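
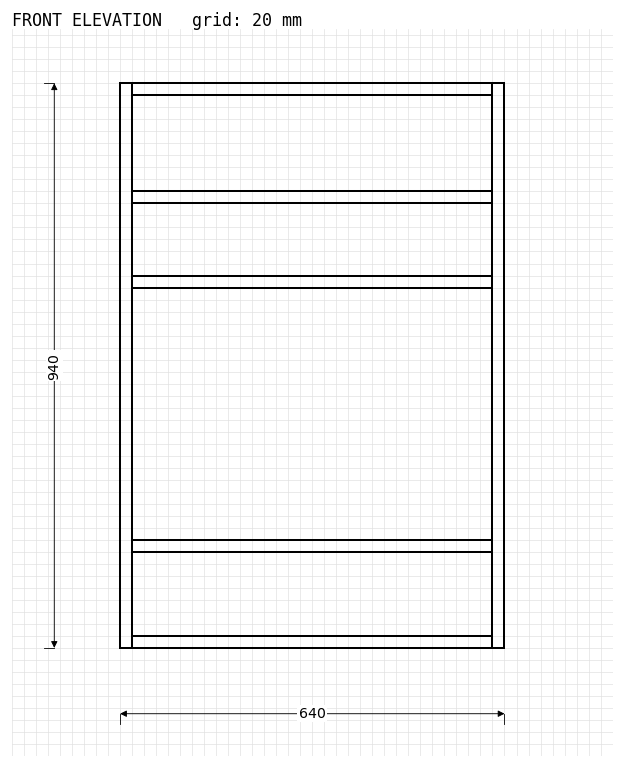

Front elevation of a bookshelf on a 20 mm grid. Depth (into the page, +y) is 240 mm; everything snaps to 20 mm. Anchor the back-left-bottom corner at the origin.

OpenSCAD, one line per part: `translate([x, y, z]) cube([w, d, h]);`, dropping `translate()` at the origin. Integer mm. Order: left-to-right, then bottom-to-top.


cube([20, 240, 940]);
translate([20, 0, 0]) cube([600, 240, 20]);
translate([20, 0, 160]) cube([600, 240, 20]);
translate([20, 0, 600]) cube([600, 240, 20]);
translate([20, 0, 740]) cube([600, 240, 20]);
translate([20, 0, 920]) cube([600, 240, 20]);
translate([620, 0, 0]) cube([20, 240, 940]);


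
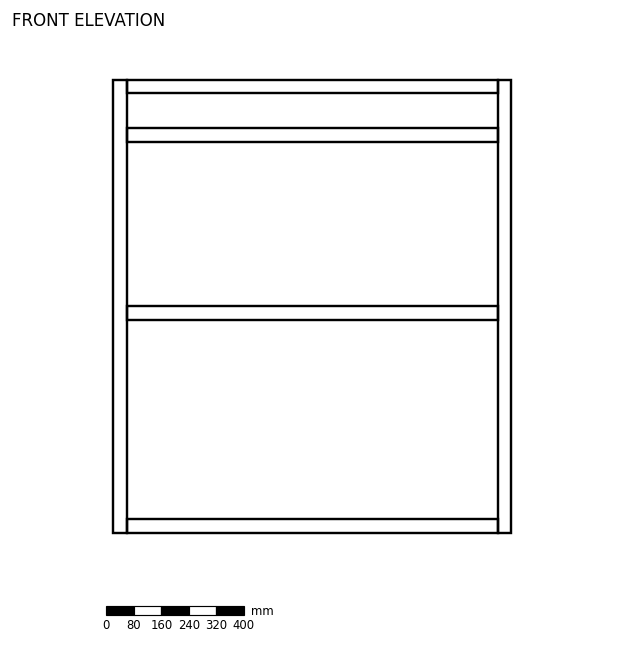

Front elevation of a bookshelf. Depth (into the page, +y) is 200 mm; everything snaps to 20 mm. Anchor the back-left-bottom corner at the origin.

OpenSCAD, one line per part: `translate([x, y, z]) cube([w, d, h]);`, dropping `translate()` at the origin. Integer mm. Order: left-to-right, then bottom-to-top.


cube([40, 200, 1320]);
translate([40, 0, 0]) cube([1080, 200, 40]);
translate([40, 0, 620]) cube([1080, 200, 40]);
translate([40, 0, 1140]) cube([1080, 200, 40]);
translate([40, 0, 1280]) cube([1080, 200, 40]);
translate([1120, 0, 0]) cube([40, 200, 1320]);


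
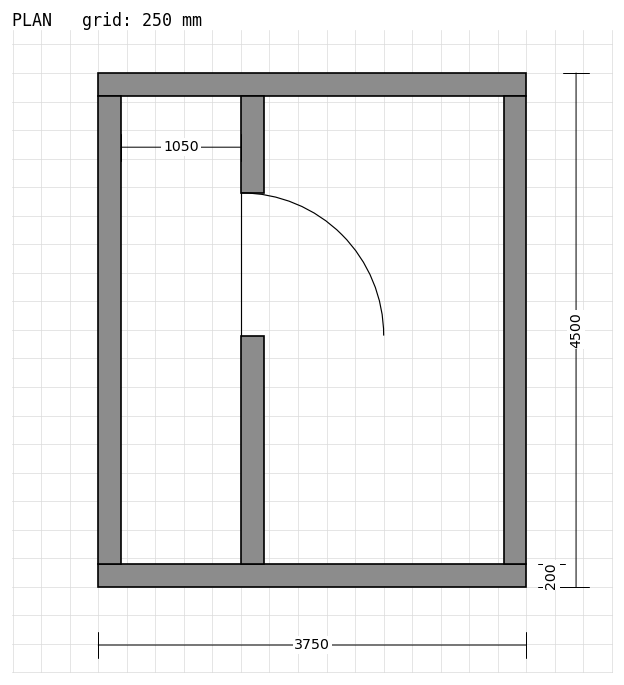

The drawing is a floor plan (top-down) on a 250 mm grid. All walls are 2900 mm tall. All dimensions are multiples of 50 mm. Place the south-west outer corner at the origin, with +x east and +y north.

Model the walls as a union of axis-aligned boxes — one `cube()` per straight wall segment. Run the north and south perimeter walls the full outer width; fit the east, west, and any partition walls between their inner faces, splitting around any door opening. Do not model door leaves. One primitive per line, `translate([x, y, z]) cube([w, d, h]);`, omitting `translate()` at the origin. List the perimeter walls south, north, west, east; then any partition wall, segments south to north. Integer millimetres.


cube([3750, 200, 2900]);
translate([0, 4300, 0]) cube([3750, 200, 2900]);
translate([0, 200, 0]) cube([200, 4100, 2900]);
translate([3550, 200, 0]) cube([200, 4100, 2900]);
translate([1250, 200, 0]) cube([200, 2000, 2900]);
translate([1250, 3450, 0]) cube([200, 850, 2900]);


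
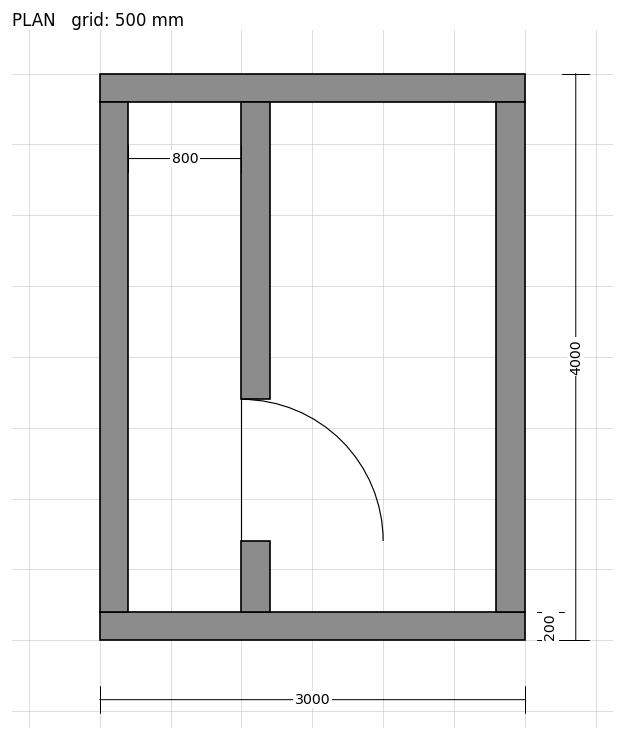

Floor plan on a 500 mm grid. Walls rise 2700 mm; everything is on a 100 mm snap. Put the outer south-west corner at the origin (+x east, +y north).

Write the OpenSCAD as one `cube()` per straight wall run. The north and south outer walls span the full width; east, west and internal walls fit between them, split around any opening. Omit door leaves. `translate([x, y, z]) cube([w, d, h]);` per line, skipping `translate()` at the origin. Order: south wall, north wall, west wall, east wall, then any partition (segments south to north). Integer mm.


cube([3000, 200, 2700]);
translate([0, 3800, 0]) cube([3000, 200, 2700]);
translate([0, 200, 0]) cube([200, 3600, 2700]);
translate([2800, 200, 0]) cube([200, 3600, 2700]);
translate([1000, 200, 0]) cube([200, 500, 2700]);
translate([1000, 1700, 0]) cube([200, 2100, 2700]);


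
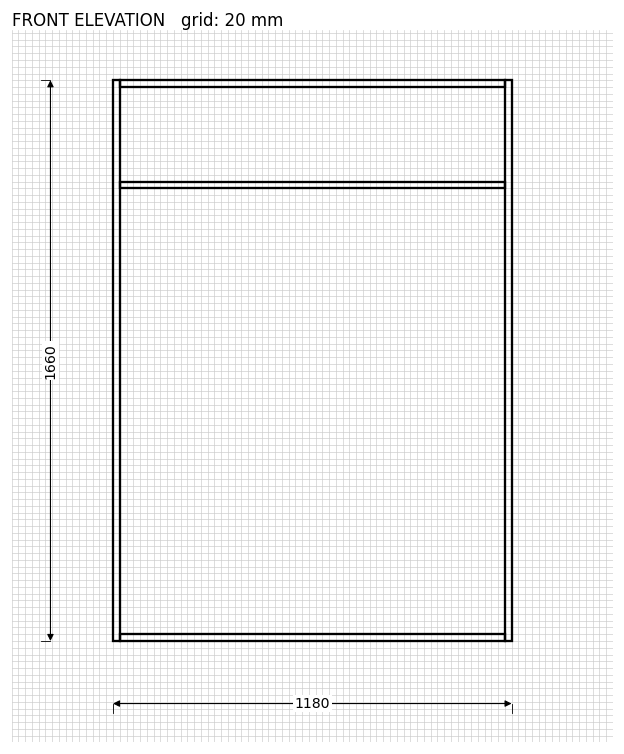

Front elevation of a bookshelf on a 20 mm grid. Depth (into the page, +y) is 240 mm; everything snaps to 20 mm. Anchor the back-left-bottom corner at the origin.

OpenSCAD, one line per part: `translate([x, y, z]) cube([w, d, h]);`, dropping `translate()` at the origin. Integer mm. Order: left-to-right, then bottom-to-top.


cube([20, 240, 1660]);
translate([20, 0, 0]) cube([1140, 240, 20]);
translate([20, 0, 1340]) cube([1140, 240, 20]);
translate([20, 0, 1640]) cube([1140, 240, 20]);
translate([1160, 0, 0]) cube([20, 240, 1660]);


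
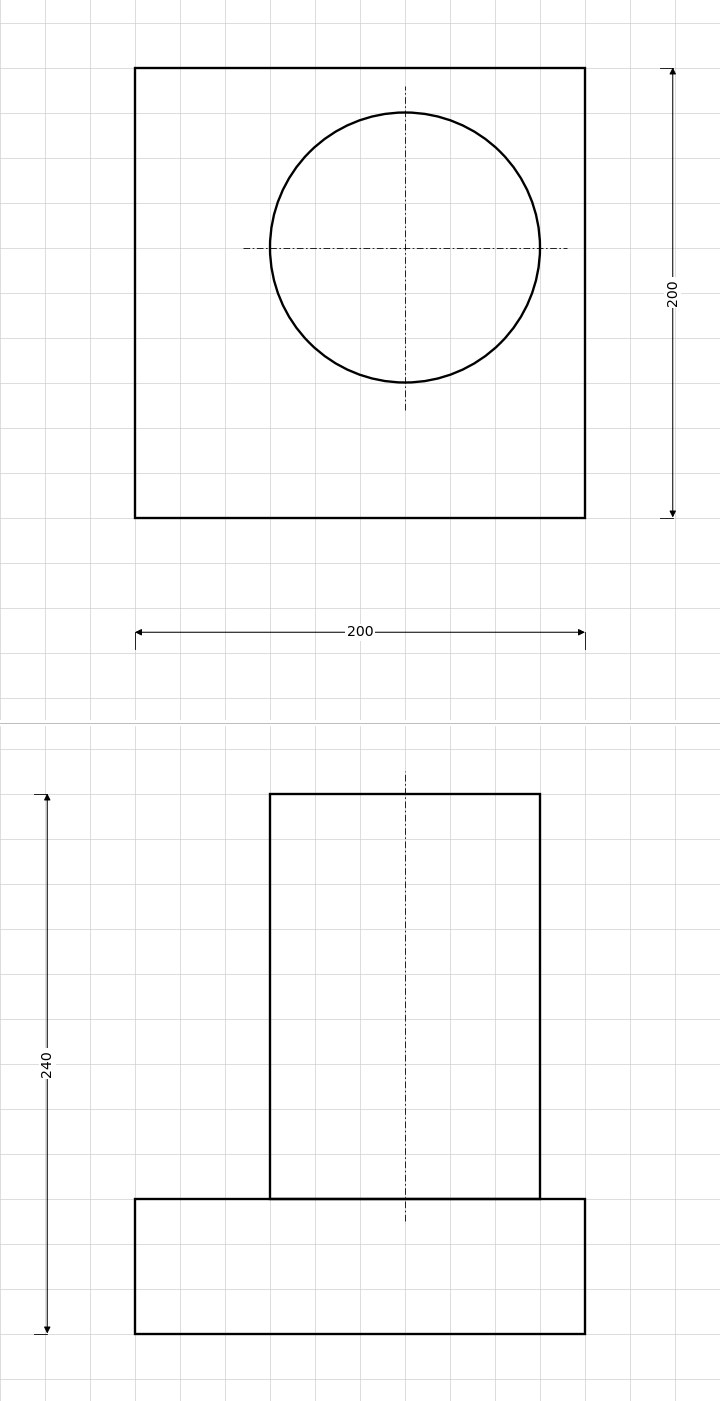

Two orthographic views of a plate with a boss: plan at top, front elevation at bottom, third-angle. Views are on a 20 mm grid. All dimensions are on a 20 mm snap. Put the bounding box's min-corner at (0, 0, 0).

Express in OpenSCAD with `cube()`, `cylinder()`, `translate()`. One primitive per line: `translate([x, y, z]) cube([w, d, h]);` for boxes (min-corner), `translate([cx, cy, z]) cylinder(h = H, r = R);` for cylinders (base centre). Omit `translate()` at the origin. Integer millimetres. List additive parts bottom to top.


cube([200, 200, 60]);
translate([120, 120, 60]) cylinder(h = 180, r = 60);


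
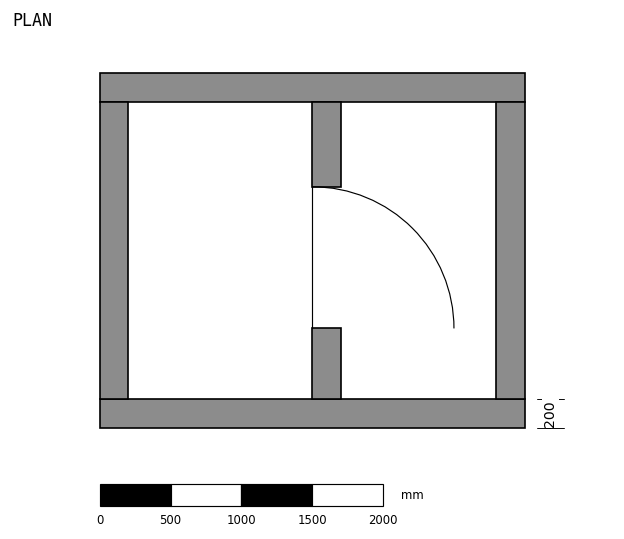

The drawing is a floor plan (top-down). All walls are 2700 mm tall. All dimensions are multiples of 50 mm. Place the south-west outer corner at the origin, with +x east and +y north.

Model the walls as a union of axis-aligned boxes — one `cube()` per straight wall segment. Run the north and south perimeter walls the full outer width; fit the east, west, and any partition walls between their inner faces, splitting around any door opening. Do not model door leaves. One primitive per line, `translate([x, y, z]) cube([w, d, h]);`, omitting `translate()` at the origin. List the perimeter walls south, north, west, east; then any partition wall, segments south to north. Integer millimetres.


cube([3000, 200, 2700]);
translate([0, 2300, 0]) cube([3000, 200, 2700]);
translate([0, 200, 0]) cube([200, 2100, 2700]);
translate([2800, 200, 0]) cube([200, 2100, 2700]);
translate([1500, 200, 0]) cube([200, 500, 2700]);
translate([1500, 1700, 0]) cube([200, 600, 2700]);


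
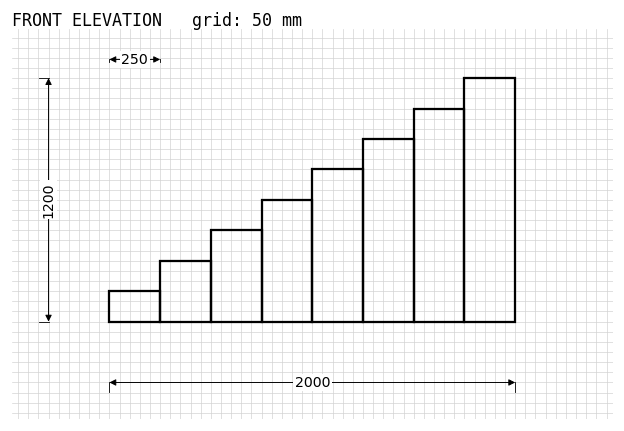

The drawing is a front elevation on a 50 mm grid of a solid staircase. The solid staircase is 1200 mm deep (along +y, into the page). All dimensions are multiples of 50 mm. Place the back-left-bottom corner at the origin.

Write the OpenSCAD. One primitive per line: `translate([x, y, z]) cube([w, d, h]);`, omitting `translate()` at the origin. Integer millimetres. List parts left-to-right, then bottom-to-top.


cube([250, 1200, 150]);
translate([250, 0, 0]) cube([250, 1200, 300]);
translate([500, 0, 0]) cube([250, 1200, 450]);
translate([750, 0, 0]) cube([250, 1200, 600]);
translate([1000, 0, 0]) cube([250, 1200, 750]);
translate([1250, 0, 0]) cube([250, 1200, 900]);
translate([1500, 0, 0]) cube([250, 1200, 1050]);
translate([1750, 0, 0]) cube([250, 1200, 1200]);


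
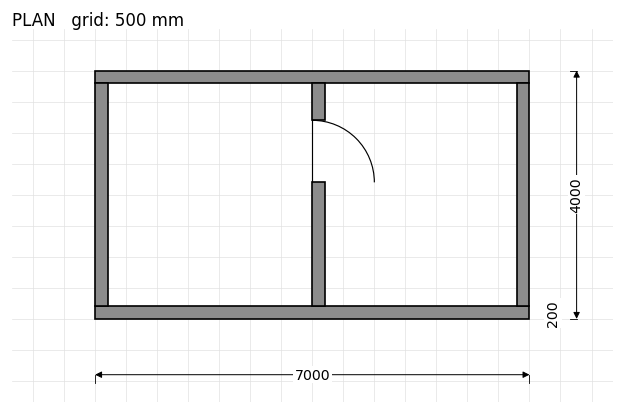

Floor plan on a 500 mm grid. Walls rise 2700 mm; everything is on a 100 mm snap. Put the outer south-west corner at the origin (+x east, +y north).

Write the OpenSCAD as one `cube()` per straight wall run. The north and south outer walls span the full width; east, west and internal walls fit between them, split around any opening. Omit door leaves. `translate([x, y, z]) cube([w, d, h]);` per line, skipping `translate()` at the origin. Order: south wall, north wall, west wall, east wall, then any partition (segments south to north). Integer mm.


cube([7000, 200, 2700]);
translate([0, 3800, 0]) cube([7000, 200, 2700]);
translate([0, 200, 0]) cube([200, 3600, 2700]);
translate([6800, 200, 0]) cube([200, 3600, 2700]);
translate([3500, 200, 0]) cube([200, 2000, 2700]);
translate([3500, 3200, 0]) cube([200, 600, 2700]);


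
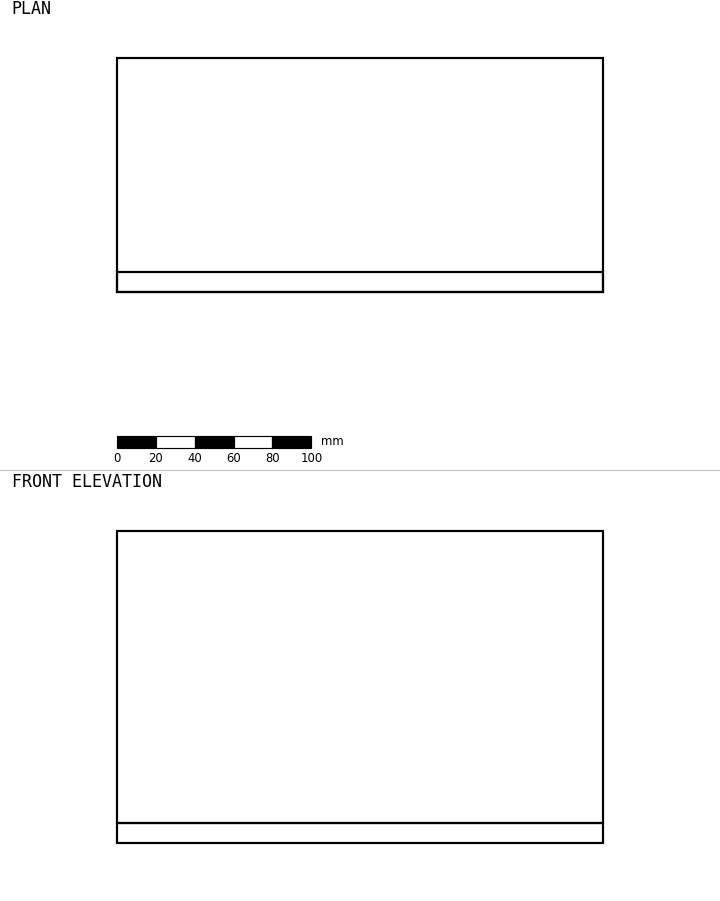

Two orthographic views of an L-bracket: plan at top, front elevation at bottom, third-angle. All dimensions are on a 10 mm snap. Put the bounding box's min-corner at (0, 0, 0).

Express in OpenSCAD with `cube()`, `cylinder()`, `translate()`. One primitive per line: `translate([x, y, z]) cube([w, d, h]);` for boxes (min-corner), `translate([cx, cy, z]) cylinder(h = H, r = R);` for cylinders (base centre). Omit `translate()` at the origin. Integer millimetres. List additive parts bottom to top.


cube([250, 120, 10]);
translate([0, 0, 10]) cube([250, 10, 150]);


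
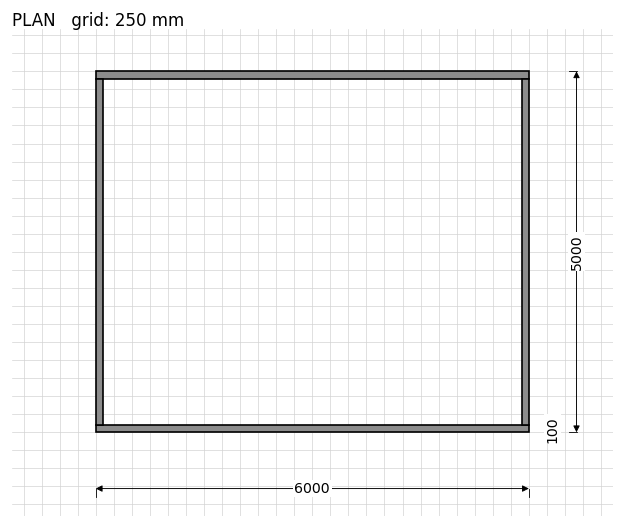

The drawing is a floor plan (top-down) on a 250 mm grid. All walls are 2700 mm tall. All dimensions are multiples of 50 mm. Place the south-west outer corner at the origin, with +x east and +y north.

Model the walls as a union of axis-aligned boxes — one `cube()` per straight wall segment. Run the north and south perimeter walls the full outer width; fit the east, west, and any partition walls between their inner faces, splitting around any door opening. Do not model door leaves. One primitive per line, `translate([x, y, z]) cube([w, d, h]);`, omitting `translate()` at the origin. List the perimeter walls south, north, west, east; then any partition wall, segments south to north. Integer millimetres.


cube([6000, 100, 2700]);
translate([0, 4900, 0]) cube([6000, 100, 2700]);
translate([0, 100, 0]) cube([100, 4800, 2700]);
translate([5900, 100, 0]) cube([100, 4800, 2700]);


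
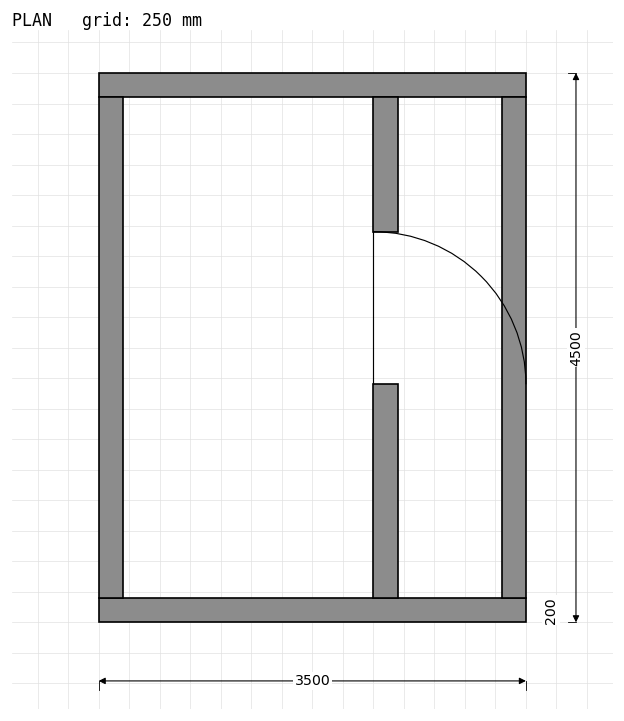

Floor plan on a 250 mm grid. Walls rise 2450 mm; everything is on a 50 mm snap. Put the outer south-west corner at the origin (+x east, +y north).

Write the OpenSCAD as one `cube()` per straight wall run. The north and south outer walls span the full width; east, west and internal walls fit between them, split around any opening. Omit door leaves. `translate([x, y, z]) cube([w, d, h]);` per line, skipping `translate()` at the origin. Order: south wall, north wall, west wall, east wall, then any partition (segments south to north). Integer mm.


cube([3500, 200, 2450]);
translate([0, 4300, 0]) cube([3500, 200, 2450]);
translate([0, 200, 0]) cube([200, 4100, 2450]);
translate([3300, 200, 0]) cube([200, 4100, 2450]);
translate([2250, 200, 0]) cube([200, 1750, 2450]);
translate([2250, 3200, 0]) cube([200, 1100, 2450]);


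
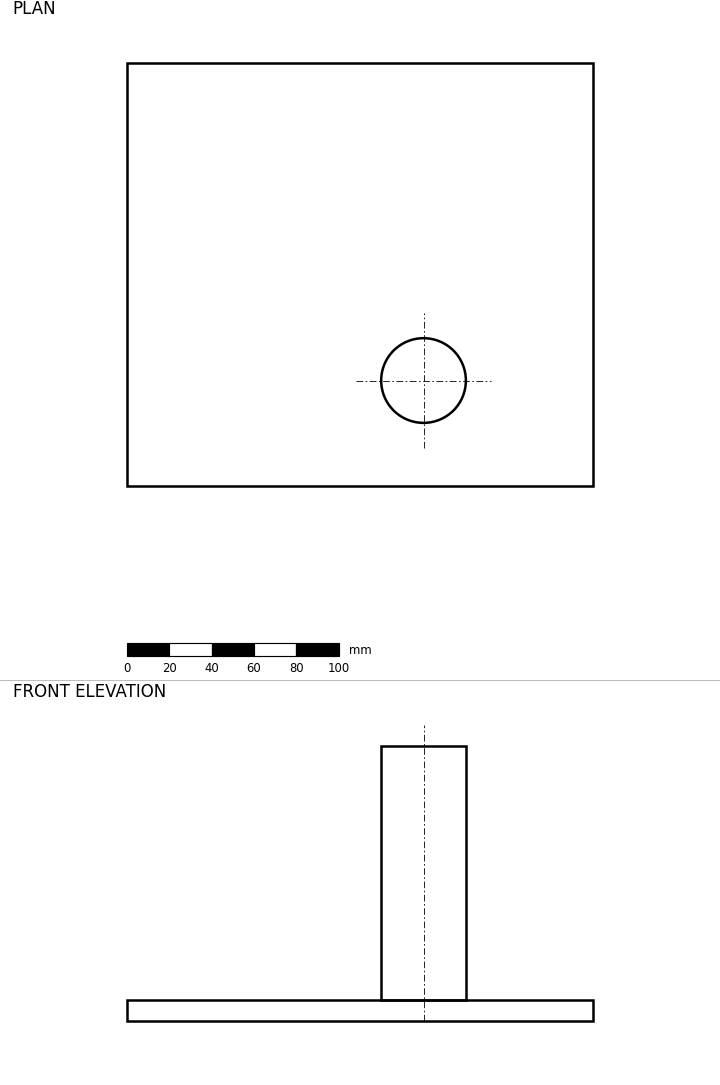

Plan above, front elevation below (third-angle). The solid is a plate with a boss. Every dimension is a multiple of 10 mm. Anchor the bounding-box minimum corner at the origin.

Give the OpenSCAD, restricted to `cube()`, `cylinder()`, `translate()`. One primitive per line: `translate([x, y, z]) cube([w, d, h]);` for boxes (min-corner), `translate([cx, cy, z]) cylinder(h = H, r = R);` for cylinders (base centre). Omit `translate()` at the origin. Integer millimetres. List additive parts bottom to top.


cube([220, 200, 10]);
translate([140, 50, 10]) cylinder(h = 120, r = 20);


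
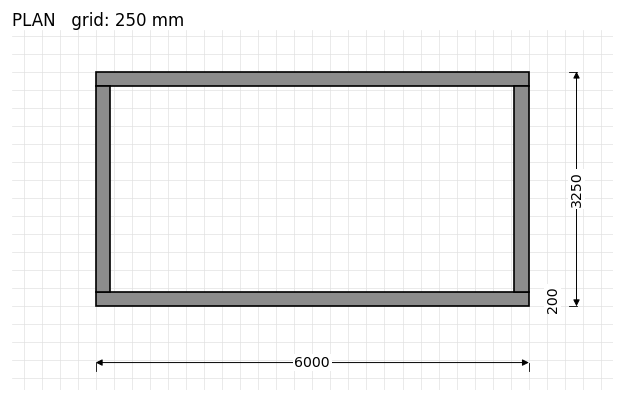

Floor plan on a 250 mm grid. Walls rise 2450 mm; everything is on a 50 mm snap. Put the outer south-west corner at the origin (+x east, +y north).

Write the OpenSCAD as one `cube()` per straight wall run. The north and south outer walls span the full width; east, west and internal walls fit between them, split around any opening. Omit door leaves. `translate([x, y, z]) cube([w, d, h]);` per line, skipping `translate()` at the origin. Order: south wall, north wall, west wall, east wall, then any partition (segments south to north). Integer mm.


cube([6000, 200, 2450]);
translate([0, 3050, 0]) cube([6000, 200, 2450]);
translate([0, 200, 0]) cube([200, 2850, 2450]);
translate([5800, 200, 0]) cube([200, 2850, 2450]);


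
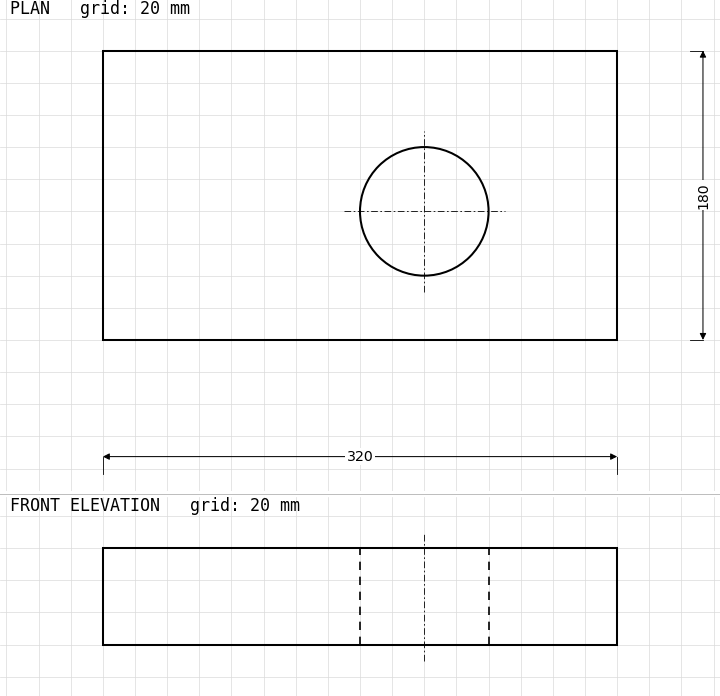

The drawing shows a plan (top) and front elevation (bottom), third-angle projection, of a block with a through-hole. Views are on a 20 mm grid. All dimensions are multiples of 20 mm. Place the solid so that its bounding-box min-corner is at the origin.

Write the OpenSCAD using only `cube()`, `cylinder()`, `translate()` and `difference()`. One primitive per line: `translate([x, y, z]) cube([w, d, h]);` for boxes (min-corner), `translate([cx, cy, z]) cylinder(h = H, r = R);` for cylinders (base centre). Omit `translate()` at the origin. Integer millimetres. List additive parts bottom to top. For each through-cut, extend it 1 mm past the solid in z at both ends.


difference() {
  cube([320, 180, 60]);
  translate([200, 80, -1]) cylinder(h = 62, r = 40);
}


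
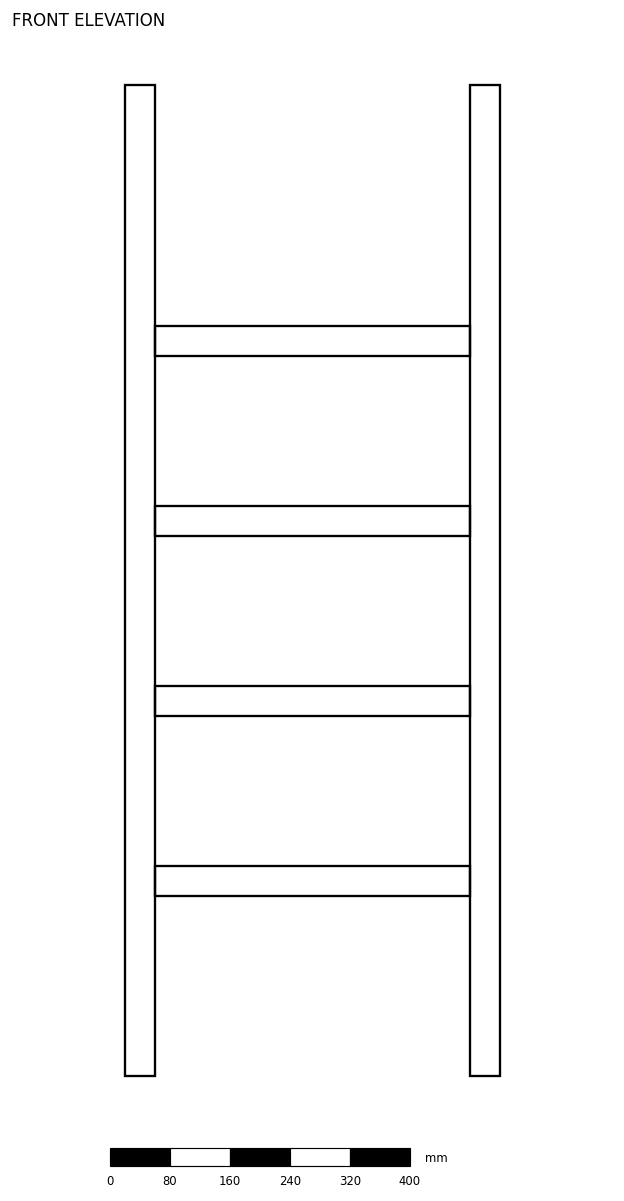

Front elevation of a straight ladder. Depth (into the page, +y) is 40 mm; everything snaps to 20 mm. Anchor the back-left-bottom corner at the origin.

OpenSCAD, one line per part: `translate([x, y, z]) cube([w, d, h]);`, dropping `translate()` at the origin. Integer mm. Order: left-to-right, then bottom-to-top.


cube([40, 40, 1320]);
translate([40, 0, 240]) cube([420, 40, 40]);
translate([40, 0, 480]) cube([420, 40, 40]);
translate([40, 0, 720]) cube([420, 40, 40]);
translate([40, 0, 960]) cube([420, 40, 40]);
translate([460, 0, 0]) cube([40, 40, 1320]);


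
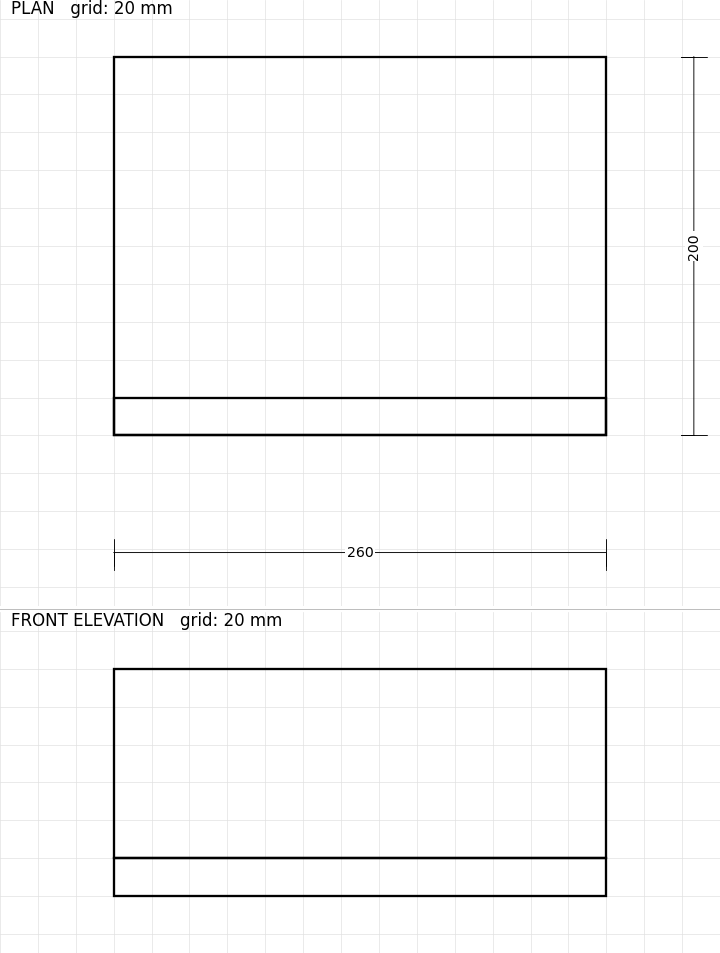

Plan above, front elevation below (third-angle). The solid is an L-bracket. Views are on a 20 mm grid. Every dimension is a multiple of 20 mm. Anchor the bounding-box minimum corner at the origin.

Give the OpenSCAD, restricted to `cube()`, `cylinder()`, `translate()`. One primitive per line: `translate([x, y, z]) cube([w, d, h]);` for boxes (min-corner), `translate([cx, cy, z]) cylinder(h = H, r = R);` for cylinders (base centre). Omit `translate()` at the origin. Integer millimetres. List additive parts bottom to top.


cube([260, 200, 20]);
translate([0, 0, 20]) cube([260, 20, 100]);


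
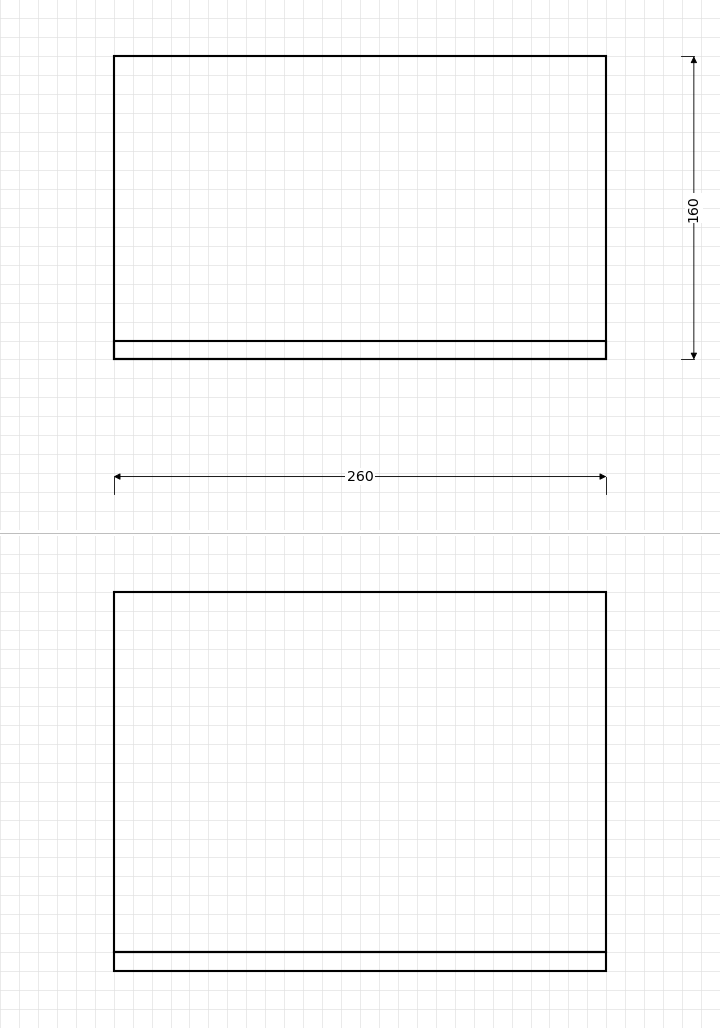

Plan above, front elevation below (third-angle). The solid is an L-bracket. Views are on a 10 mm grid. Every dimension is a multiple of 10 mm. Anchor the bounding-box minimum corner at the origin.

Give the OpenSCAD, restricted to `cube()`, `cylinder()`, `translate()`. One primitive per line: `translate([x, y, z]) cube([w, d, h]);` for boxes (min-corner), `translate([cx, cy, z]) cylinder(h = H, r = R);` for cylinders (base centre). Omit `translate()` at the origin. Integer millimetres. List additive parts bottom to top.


cube([260, 160, 10]);
translate([0, 0, 10]) cube([260, 10, 190]);


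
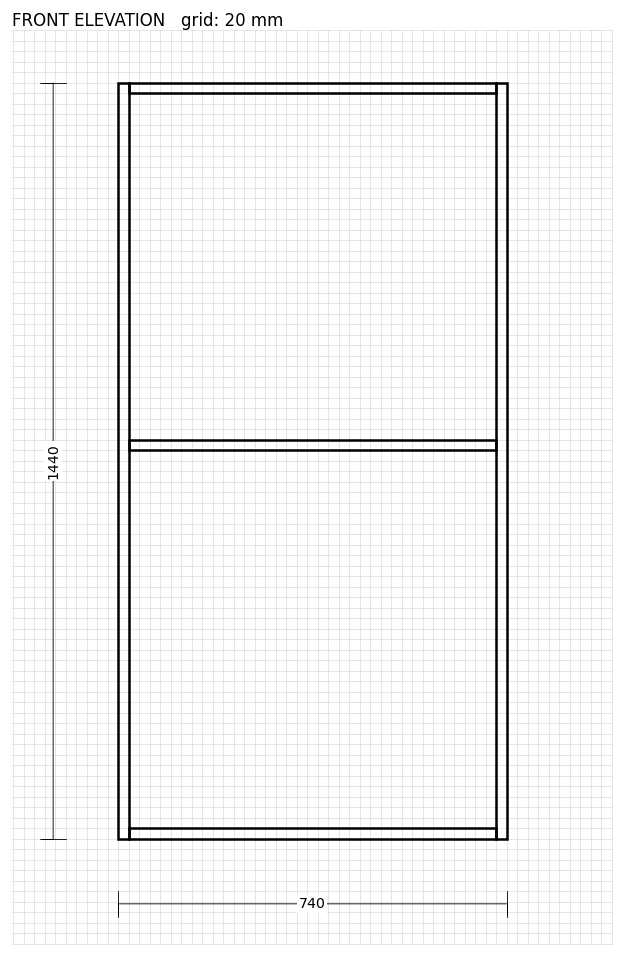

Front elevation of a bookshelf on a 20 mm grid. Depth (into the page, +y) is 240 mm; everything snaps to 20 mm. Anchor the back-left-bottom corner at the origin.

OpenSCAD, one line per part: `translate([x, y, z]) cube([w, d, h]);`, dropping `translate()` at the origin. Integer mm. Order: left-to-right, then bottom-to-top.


cube([20, 240, 1440]);
translate([20, 0, 0]) cube([700, 240, 20]);
translate([20, 0, 740]) cube([700, 240, 20]);
translate([20, 0, 1420]) cube([700, 240, 20]);
translate([720, 0, 0]) cube([20, 240, 1440]);


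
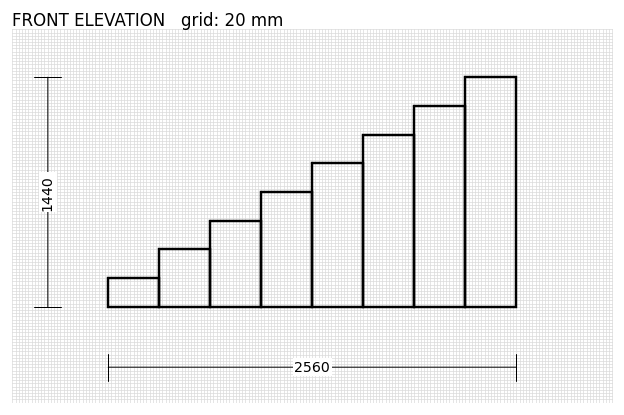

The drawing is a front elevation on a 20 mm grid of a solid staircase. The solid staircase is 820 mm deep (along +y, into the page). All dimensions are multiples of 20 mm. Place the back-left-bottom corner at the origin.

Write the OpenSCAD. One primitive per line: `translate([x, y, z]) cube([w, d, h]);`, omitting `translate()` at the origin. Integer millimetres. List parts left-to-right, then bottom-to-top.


cube([320, 820, 180]);
translate([320, 0, 0]) cube([320, 820, 360]);
translate([640, 0, 0]) cube([320, 820, 540]);
translate([960, 0, 0]) cube([320, 820, 720]);
translate([1280, 0, 0]) cube([320, 820, 900]);
translate([1600, 0, 0]) cube([320, 820, 1080]);
translate([1920, 0, 0]) cube([320, 820, 1260]);
translate([2240, 0, 0]) cube([320, 820, 1440]);


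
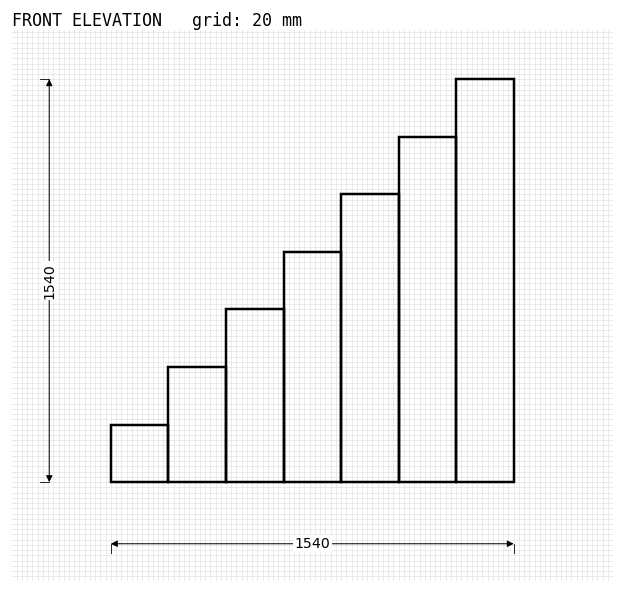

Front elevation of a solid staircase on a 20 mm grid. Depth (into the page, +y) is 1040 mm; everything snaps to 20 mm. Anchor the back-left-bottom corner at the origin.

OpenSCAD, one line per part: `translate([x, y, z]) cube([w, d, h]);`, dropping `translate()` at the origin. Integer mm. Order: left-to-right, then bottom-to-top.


cube([220, 1040, 220]);
translate([220, 0, 0]) cube([220, 1040, 440]);
translate([440, 0, 0]) cube([220, 1040, 660]);
translate([660, 0, 0]) cube([220, 1040, 880]);
translate([880, 0, 0]) cube([220, 1040, 1100]);
translate([1100, 0, 0]) cube([220, 1040, 1320]);
translate([1320, 0, 0]) cube([220, 1040, 1540]);


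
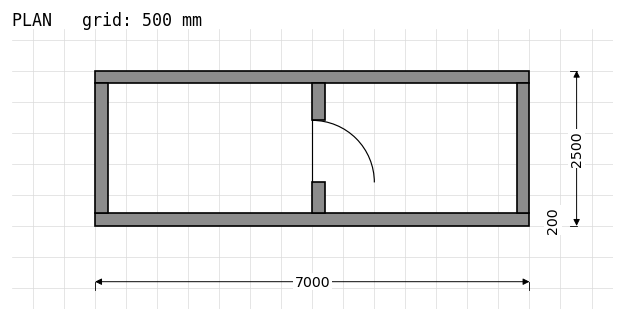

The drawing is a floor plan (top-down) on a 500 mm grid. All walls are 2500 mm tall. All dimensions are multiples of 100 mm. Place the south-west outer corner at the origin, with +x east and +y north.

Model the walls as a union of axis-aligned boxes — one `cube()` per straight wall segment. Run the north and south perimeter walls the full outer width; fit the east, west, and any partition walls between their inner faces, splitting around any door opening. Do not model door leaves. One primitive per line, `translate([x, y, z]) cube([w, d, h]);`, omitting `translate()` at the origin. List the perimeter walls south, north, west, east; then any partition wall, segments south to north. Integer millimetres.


cube([7000, 200, 2500]);
translate([0, 2300, 0]) cube([7000, 200, 2500]);
translate([0, 200, 0]) cube([200, 2100, 2500]);
translate([6800, 200, 0]) cube([200, 2100, 2500]);
translate([3500, 200, 0]) cube([200, 500, 2500]);
translate([3500, 1700, 0]) cube([200, 600, 2500]);


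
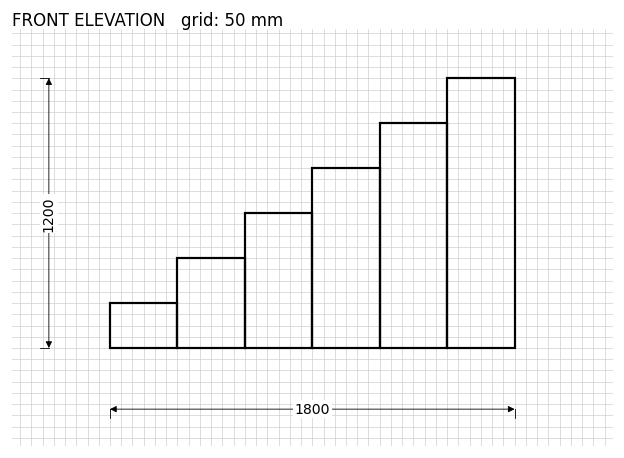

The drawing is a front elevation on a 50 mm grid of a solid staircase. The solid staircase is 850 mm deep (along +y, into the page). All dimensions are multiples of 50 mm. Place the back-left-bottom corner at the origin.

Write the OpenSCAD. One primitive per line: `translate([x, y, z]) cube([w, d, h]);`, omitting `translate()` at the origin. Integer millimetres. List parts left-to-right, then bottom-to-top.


cube([300, 850, 200]);
translate([300, 0, 0]) cube([300, 850, 400]);
translate([600, 0, 0]) cube([300, 850, 600]);
translate([900, 0, 0]) cube([300, 850, 800]);
translate([1200, 0, 0]) cube([300, 850, 1000]);
translate([1500, 0, 0]) cube([300, 850, 1200]);


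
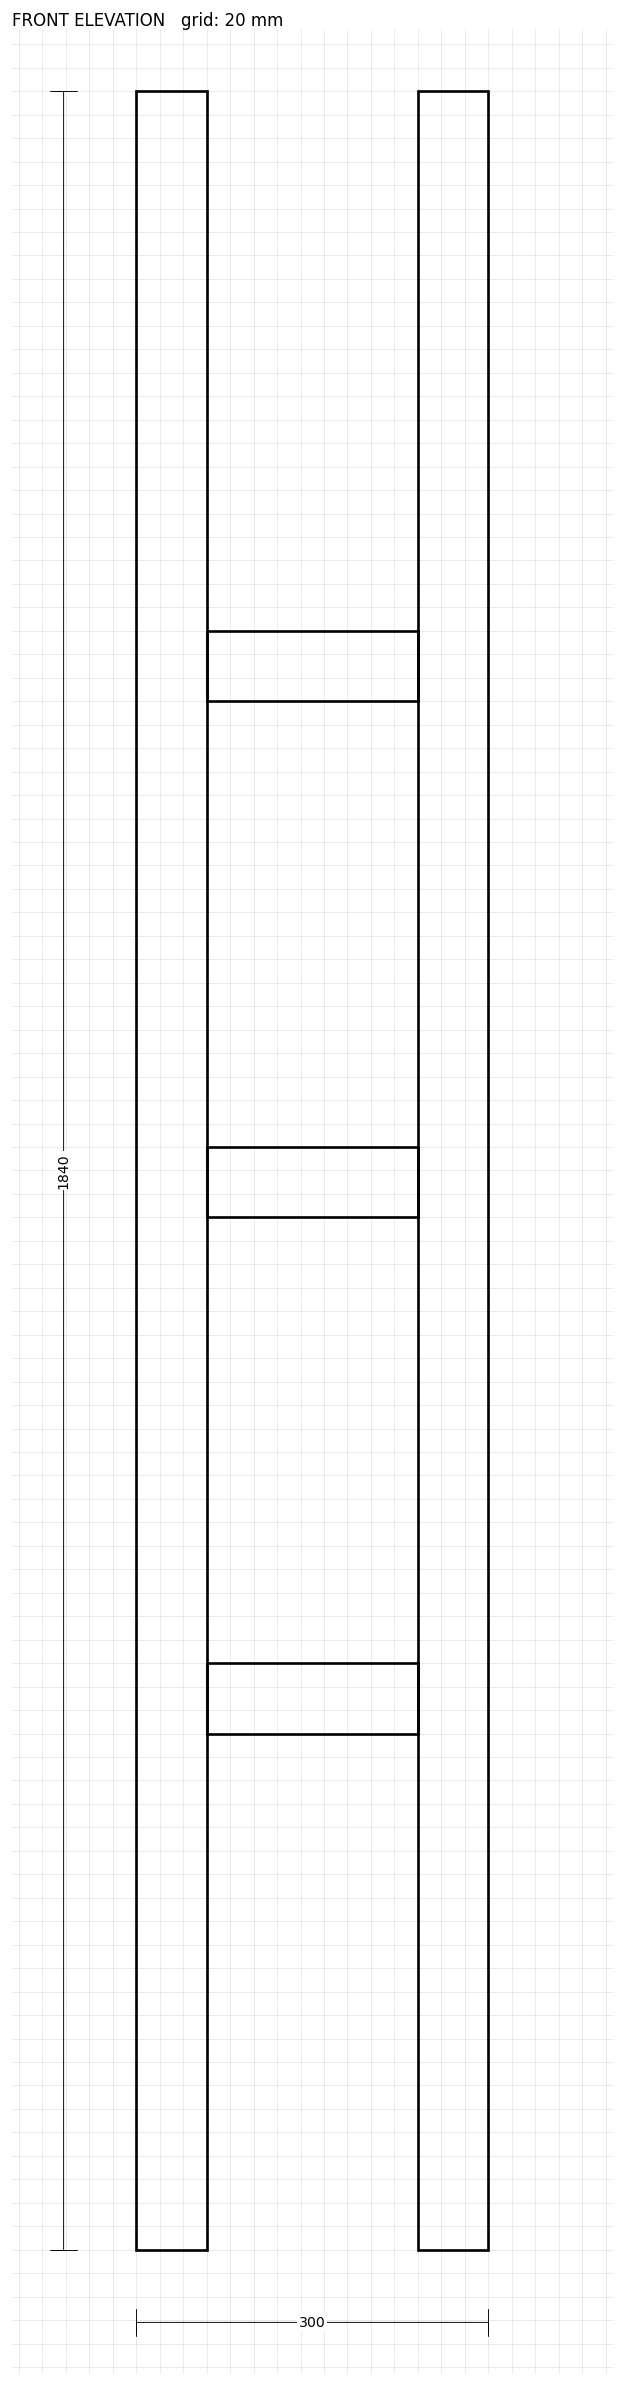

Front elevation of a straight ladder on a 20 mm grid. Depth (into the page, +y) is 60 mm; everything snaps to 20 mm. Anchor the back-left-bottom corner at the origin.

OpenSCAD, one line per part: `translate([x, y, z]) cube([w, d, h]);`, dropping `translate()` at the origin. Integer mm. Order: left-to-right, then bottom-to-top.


cube([60, 60, 1840]);
translate([60, 0, 440]) cube([180, 60, 60]);
translate([60, 0, 880]) cube([180, 60, 60]);
translate([60, 0, 1320]) cube([180, 60, 60]);
translate([240, 0, 0]) cube([60, 60, 1840]);


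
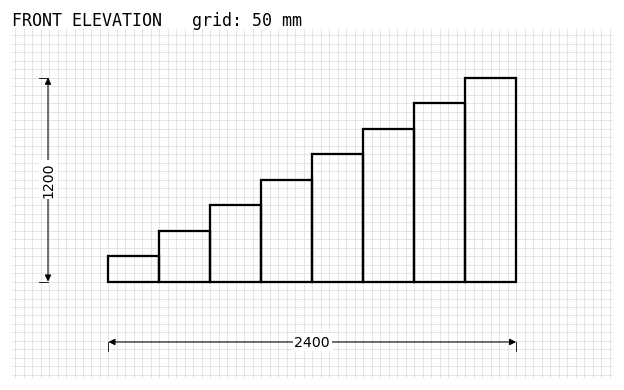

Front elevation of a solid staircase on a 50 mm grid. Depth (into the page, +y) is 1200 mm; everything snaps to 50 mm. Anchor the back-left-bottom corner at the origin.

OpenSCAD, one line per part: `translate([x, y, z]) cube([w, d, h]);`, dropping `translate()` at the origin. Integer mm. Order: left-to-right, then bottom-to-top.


cube([300, 1200, 150]);
translate([300, 0, 0]) cube([300, 1200, 300]);
translate([600, 0, 0]) cube([300, 1200, 450]);
translate([900, 0, 0]) cube([300, 1200, 600]);
translate([1200, 0, 0]) cube([300, 1200, 750]);
translate([1500, 0, 0]) cube([300, 1200, 900]);
translate([1800, 0, 0]) cube([300, 1200, 1050]);
translate([2100, 0, 0]) cube([300, 1200, 1200]);


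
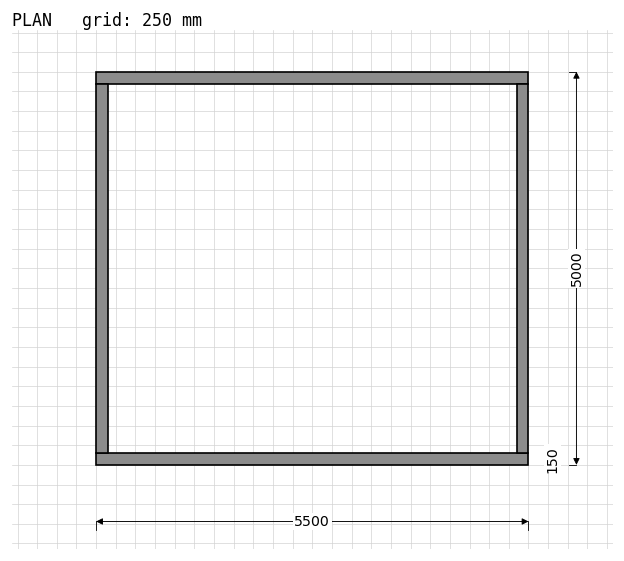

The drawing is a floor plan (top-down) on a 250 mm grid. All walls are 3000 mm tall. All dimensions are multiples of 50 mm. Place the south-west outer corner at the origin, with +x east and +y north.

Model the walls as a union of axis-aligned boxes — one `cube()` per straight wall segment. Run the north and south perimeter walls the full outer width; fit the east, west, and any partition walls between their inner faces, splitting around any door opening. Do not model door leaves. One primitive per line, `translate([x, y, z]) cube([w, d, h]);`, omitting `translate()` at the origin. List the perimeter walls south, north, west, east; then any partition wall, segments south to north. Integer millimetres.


cube([5500, 150, 3000]);
translate([0, 4850, 0]) cube([5500, 150, 3000]);
translate([0, 150, 0]) cube([150, 4700, 3000]);
translate([5350, 150, 0]) cube([150, 4700, 3000]);


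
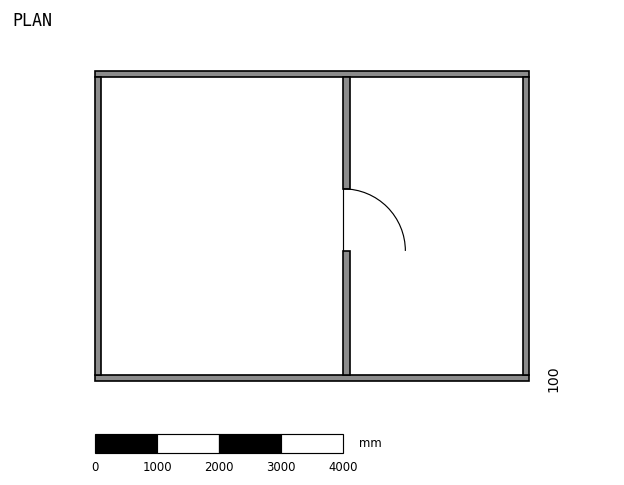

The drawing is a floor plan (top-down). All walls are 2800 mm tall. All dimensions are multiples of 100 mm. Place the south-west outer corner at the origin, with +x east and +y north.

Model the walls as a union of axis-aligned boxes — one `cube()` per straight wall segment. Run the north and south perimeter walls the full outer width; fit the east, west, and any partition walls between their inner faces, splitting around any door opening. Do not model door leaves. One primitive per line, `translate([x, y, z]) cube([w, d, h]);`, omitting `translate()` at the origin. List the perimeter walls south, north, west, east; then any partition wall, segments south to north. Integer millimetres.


cube([7000, 100, 2800]);
translate([0, 4900, 0]) cube([7000, 100, 2800]);
translate([0, 100, 0]) cube([100, 4800, 2800]);
translate([6900, 100, 0]) cube([100, 4800, 2800]);
translate([4000, 100, 0]) cube([100, 2000, 2800]);
translate([4000, 3100, 0]) cube([100, 1800, 2800]);


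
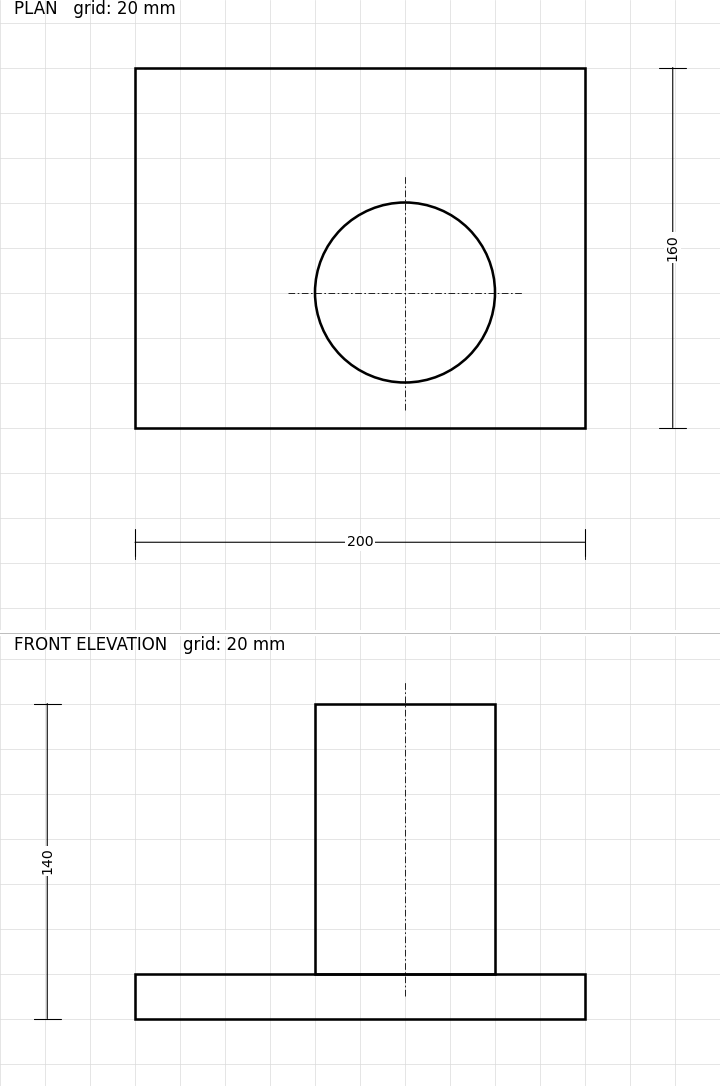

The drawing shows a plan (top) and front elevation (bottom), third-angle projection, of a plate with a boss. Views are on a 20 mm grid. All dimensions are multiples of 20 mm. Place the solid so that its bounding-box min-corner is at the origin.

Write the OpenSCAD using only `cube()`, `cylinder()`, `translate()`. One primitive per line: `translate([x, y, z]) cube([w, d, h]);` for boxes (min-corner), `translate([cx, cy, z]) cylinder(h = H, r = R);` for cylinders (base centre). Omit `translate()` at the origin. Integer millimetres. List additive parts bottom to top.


cube([200, 160, 20]);
translate([120, 60, 20]) cylinder(h = 120, r = 40);


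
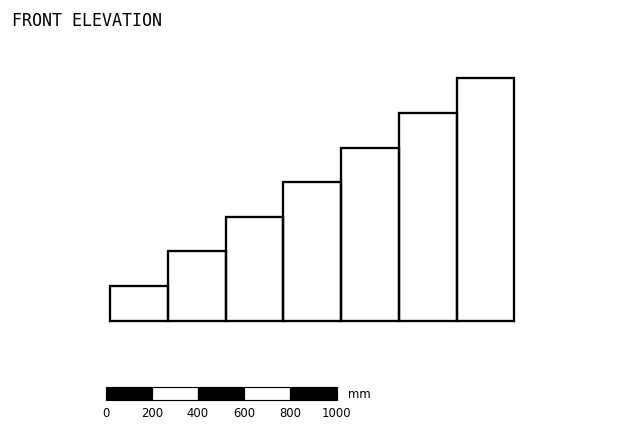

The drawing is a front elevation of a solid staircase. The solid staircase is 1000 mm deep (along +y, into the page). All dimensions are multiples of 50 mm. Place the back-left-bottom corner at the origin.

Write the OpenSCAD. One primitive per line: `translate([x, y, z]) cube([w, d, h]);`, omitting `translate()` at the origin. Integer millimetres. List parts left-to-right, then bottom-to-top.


cube([250, 1000, 150]);
translate([250, 0, 0]) cube([250, 1000, 300]);
translate([500, 0, 0]) cube([250, 1000, 450]);
translate([750, 0, 0]) cube([250, 1000, 600]);
translate([1000, 0, 0]) cube([250, 1000, 750]);
translate([1250, 0, 0]) cube([250, 1000, 900]);
translate([1500, 0, 0]) cube([250, 1000, 1050]);


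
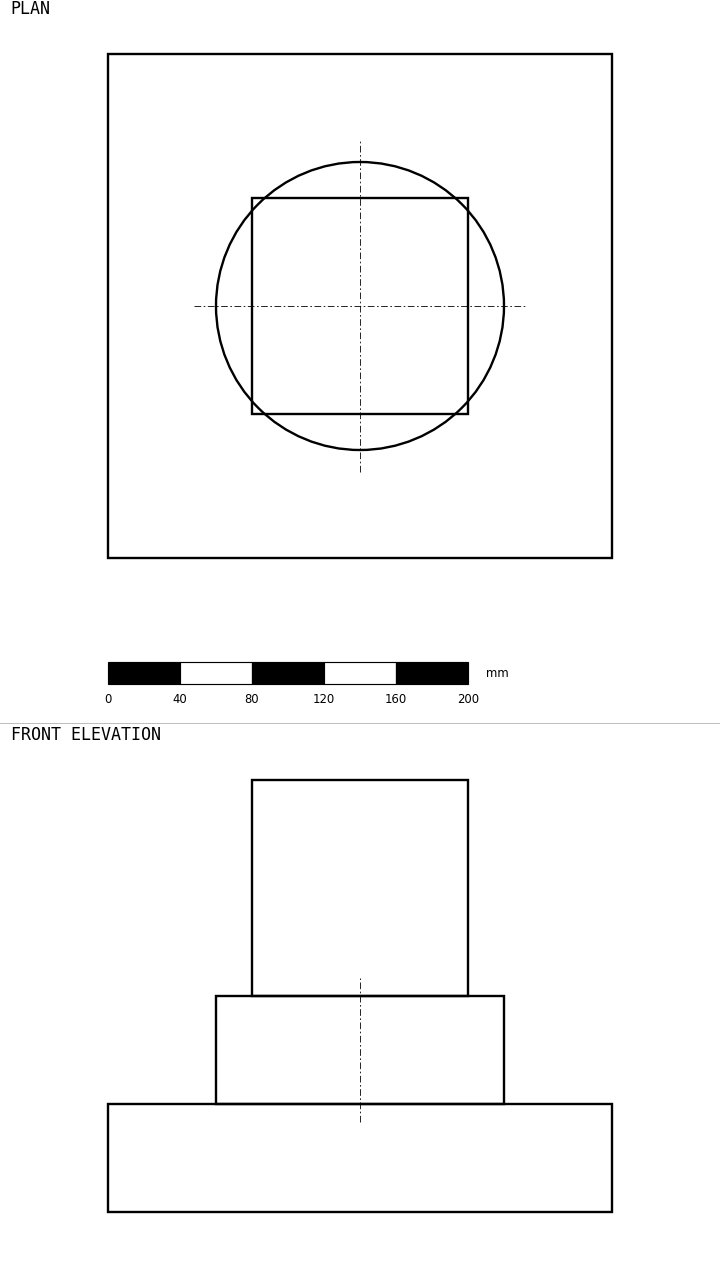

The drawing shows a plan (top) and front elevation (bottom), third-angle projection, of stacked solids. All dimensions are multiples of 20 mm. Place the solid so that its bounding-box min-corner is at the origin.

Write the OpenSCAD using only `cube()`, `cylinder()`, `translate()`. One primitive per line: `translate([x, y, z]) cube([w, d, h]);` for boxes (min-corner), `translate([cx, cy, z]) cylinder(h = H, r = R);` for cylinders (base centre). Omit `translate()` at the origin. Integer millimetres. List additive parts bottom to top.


cube([280, 280, 60]);
translate([140, 140, 60]) cylinder(h = 60, r = 80);
translate([80, 80, 120]) cube([120, 120, 120]);


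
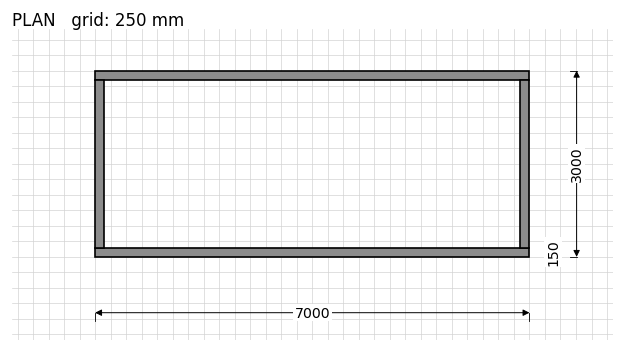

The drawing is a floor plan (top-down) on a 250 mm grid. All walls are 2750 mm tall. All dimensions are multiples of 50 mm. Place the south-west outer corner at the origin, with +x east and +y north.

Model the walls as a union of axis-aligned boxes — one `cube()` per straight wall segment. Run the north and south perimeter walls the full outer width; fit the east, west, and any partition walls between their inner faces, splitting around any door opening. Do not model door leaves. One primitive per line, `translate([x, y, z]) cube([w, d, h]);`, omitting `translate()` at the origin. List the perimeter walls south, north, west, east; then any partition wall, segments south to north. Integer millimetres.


cube([7000, 150, 2750]);
translate([0, 2850, 0]) cube([7000, 150, 2750]);
translate([0, 150, 0]) cube([150, 2700, 2750]);
translate([6850, 150, 0]) cube([150, 2700, 2750]);


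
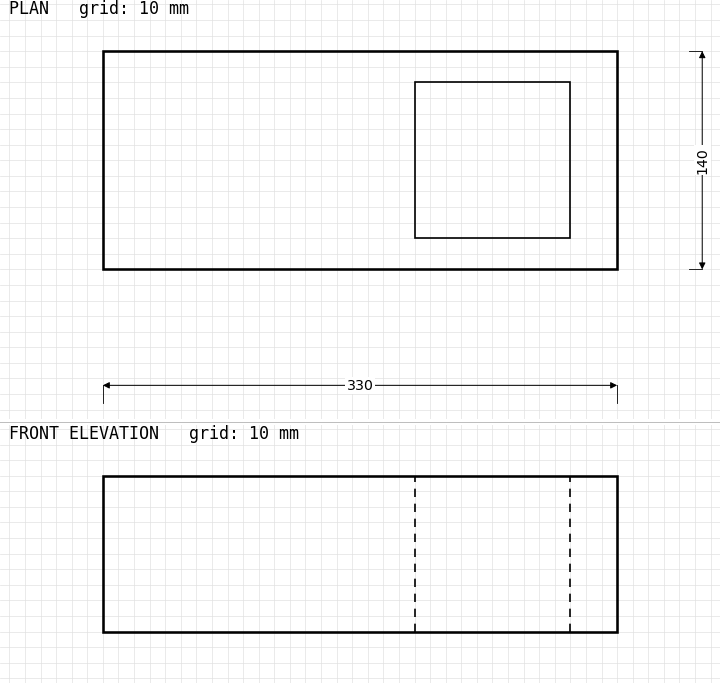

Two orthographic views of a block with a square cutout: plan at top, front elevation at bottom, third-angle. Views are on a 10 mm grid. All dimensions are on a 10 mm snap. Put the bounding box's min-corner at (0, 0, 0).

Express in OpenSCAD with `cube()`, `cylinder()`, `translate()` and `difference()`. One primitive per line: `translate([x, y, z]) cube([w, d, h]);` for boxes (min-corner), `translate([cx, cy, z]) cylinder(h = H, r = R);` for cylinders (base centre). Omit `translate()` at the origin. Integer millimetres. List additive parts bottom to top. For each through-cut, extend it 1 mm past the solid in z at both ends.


difference() {
  cube([330, 140, 100]);
  translate([200, 20, -1]) cube([100, 100, 102]);
}


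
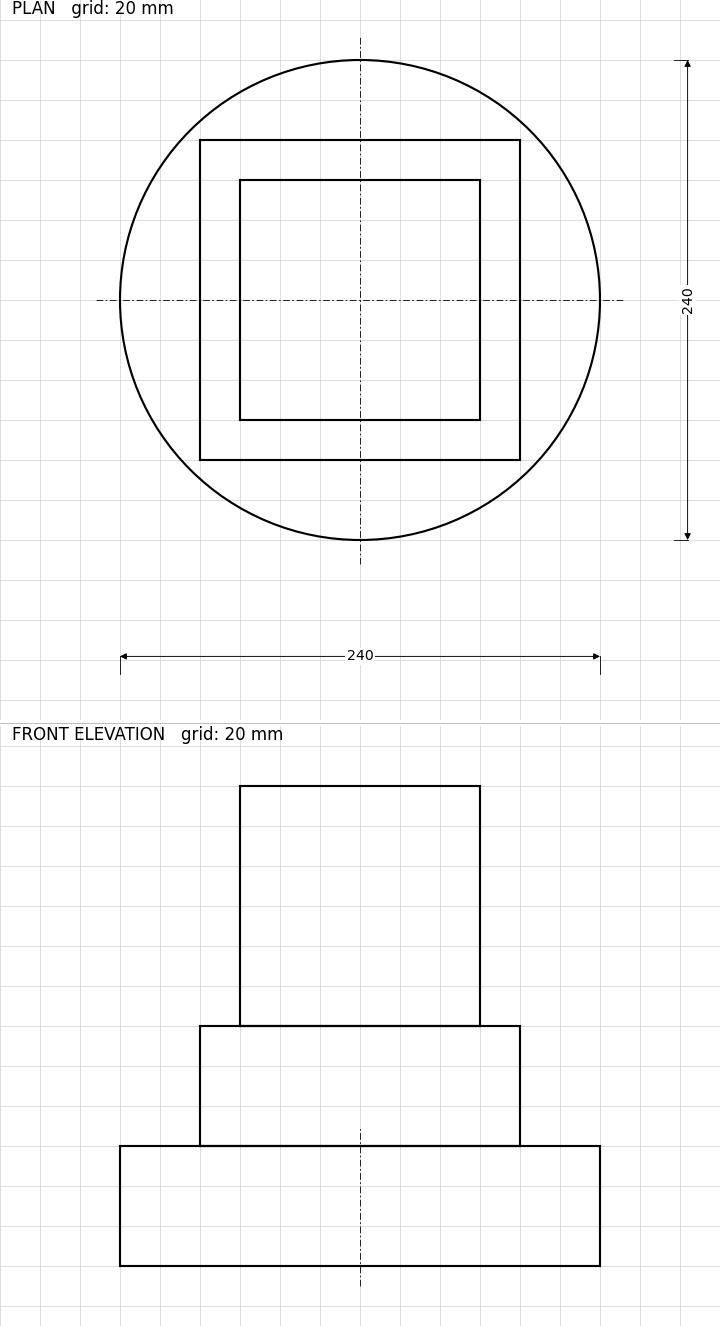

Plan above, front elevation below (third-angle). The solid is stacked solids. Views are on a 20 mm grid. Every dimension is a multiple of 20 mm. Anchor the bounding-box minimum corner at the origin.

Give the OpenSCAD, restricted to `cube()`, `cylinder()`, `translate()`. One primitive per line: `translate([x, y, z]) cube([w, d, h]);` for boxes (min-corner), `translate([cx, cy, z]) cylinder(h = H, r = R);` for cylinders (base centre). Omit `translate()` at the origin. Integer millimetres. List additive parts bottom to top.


translate([120, 120, 0]) cylinder(h = 60, r = 120);
translate([40, 40, 60]) cube([160, 160, 60]);
translate([60, 60, 120]) cube([120, 120, 120]);


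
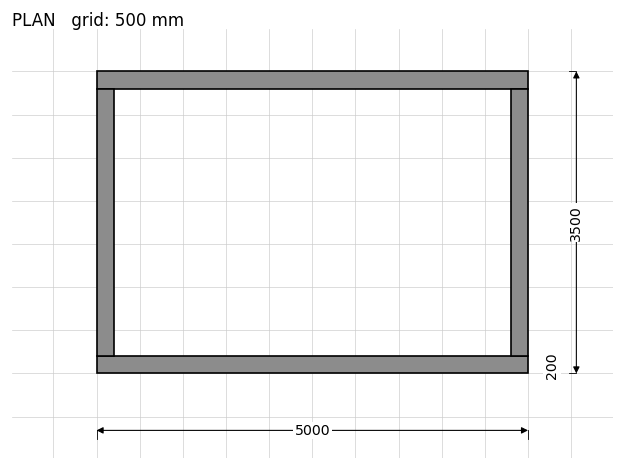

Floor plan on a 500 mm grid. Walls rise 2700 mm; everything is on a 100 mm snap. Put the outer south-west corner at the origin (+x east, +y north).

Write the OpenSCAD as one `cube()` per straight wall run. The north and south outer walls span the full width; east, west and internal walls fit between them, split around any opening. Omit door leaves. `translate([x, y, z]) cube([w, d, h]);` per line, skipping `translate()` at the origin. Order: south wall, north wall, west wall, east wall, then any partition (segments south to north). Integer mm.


cube([5000, 200, 2700]);
translate([0, 3300, 0]) cube([5000, 200, 2700]);
translate([0, 200, 0]) cube([200, 3100, 2700]);
translate([4800, 200, 0]) cube([200, 3100, 2700]);


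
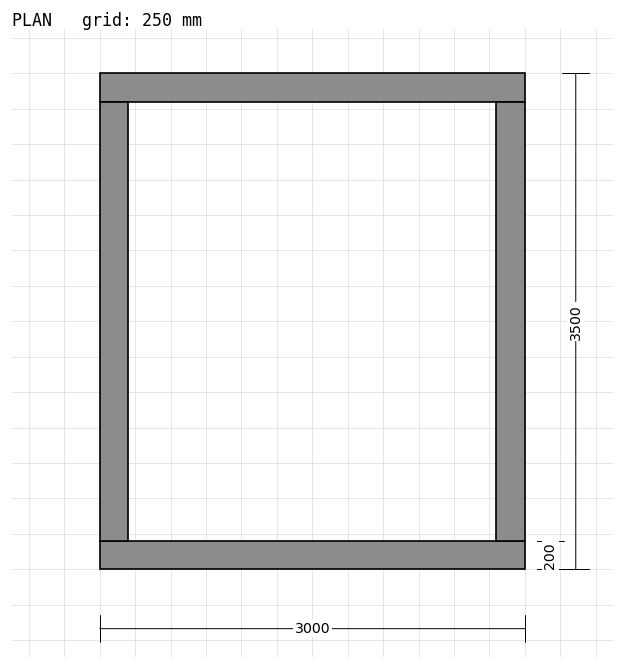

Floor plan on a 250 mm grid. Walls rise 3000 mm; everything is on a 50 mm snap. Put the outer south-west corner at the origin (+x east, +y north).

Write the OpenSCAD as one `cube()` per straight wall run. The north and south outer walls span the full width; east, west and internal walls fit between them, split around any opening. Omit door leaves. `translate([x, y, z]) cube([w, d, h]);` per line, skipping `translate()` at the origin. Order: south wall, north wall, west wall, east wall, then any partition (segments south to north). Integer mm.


cube([3000, 200, 3000]);
translate([0, 3300, 0]) cube([3000, 200, 3000]);
translate([0, 200, 0]) cube([200, 3100, 3000]);
translate([2800, 200, 0]) cube([200, 3100, 3000]);


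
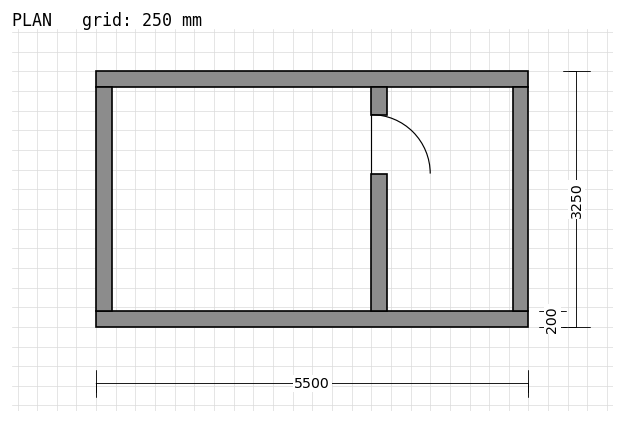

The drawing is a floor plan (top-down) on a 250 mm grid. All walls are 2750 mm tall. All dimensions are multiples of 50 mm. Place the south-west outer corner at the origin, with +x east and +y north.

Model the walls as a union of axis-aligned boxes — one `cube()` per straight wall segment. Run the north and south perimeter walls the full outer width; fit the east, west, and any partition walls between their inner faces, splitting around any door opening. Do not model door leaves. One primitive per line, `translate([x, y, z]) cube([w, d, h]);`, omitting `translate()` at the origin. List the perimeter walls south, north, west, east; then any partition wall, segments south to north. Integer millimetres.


cube([5500, 200, 2750]);
translate([0, 3050, 0]) cube([5500, 200, 2750]);
translate([0, 200, 0]) cube([200, 2850, 2750]);
translate([5300, 200, 0]) cube([200, 2850, 2750]);
translate([3500, 200, 0]) cube([200, 1750, 2750]);
translate([3500, 2700, 0]) cube([200, 350, 2750]);


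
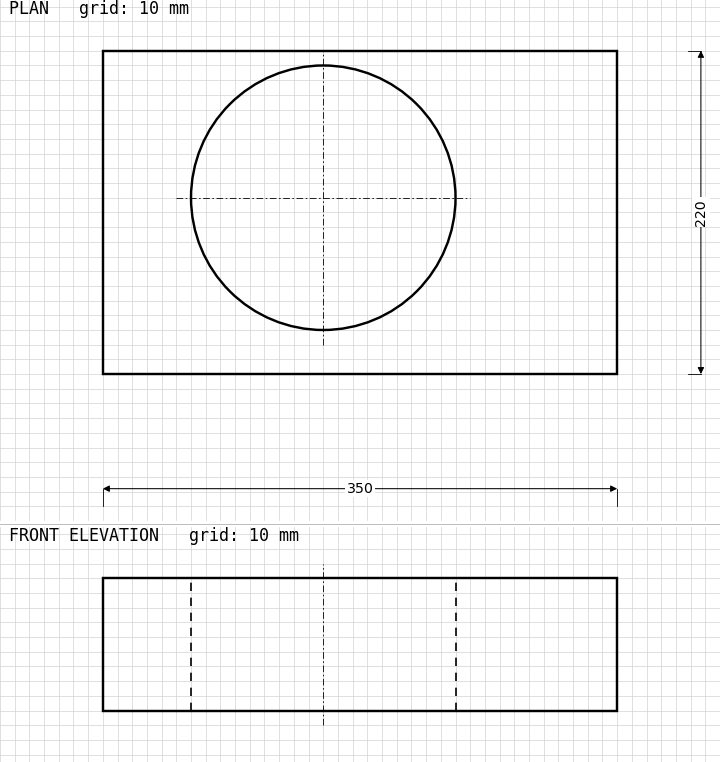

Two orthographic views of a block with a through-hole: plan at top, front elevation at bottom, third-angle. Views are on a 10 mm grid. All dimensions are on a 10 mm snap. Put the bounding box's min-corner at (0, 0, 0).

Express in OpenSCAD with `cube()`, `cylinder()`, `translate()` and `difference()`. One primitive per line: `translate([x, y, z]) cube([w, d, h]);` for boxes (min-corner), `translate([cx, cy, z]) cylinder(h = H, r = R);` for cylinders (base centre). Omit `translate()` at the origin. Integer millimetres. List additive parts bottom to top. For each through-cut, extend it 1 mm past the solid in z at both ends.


difference() {
  cube([350, 220, 90]);
  translate([150, 120, -1]) cylinder(h = 92, r = 90);
}


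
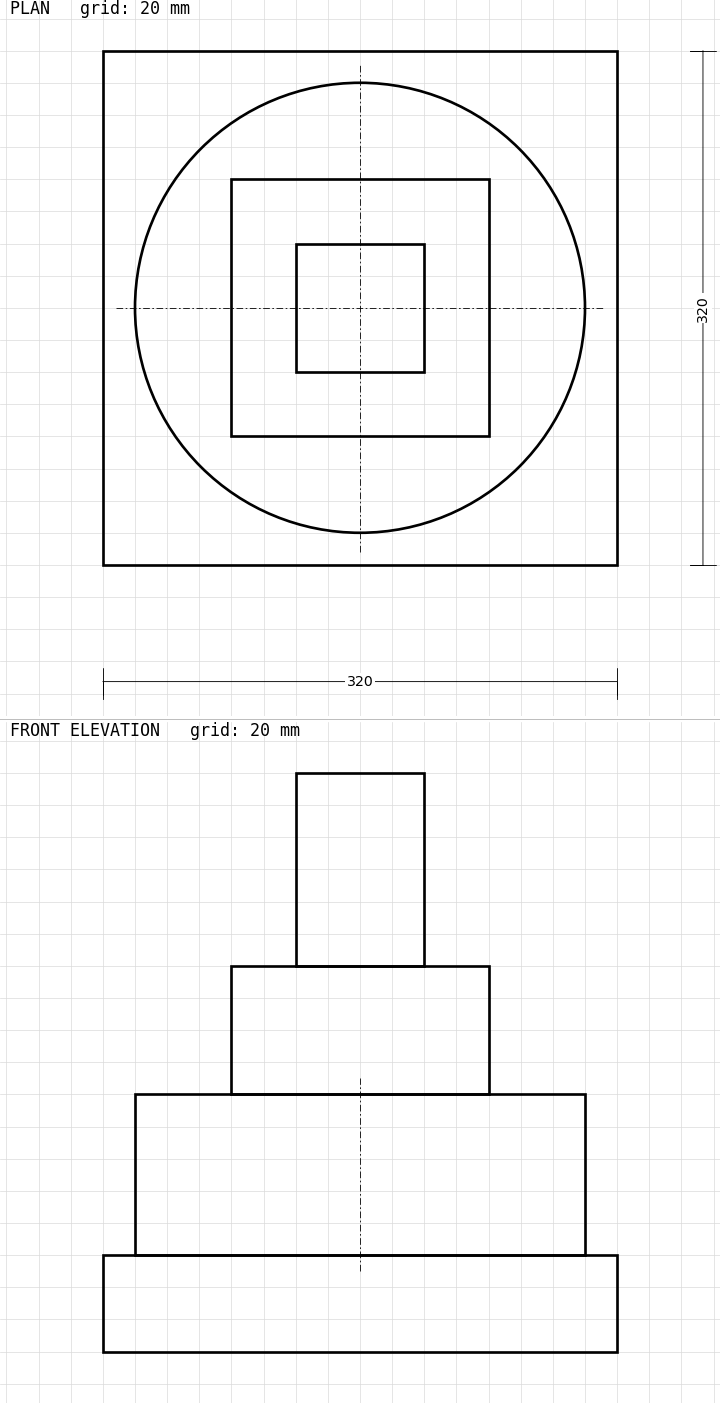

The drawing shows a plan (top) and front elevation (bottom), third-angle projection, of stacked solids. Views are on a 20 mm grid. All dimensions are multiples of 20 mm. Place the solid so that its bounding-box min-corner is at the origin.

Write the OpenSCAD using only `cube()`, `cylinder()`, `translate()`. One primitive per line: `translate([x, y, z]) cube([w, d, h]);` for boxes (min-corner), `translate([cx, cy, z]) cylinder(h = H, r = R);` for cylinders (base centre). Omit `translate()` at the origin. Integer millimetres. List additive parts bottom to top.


cube([320, 320, 60]);
translate([160, 160, 60]) cylinder(h = 100, r = 140);
translate([80, 80, 160]) cube([160, 160, 80]);
translate([120, 120, 240]) cube([80, 80, 120]);


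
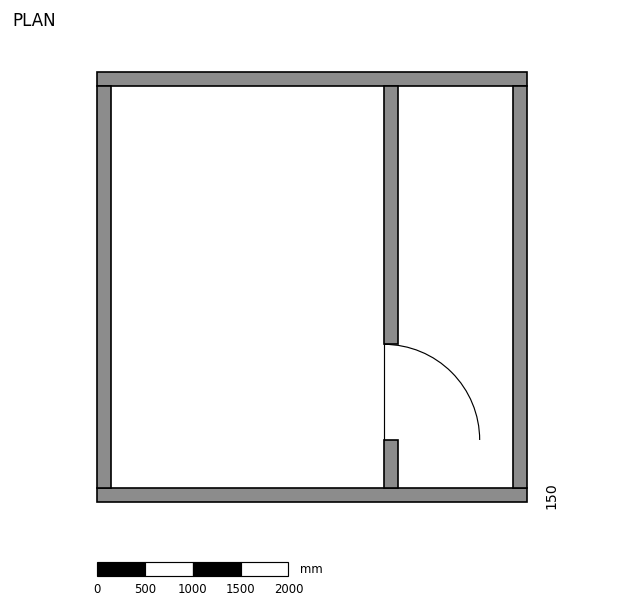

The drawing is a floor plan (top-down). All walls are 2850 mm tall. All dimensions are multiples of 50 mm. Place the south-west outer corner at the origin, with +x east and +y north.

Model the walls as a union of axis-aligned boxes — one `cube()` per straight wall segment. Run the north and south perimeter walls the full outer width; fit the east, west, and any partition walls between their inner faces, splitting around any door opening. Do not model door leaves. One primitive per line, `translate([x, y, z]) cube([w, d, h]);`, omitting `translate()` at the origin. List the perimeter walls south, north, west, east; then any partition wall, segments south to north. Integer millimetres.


cube([4500, 150, 2850]);
translate([0, 4350, 0]) cube([4500, 150, 2850]);
translate([0, 150, 0]) cube([150, 4200, 2850]);
translate([4350, 150, 0]) cube([150, 4200, 2850]);
translate([3000, 150, 0]) cube([150, 500, 2850]);
translate([3000, 1650, 0]) cube([150, 2700, 2850]);


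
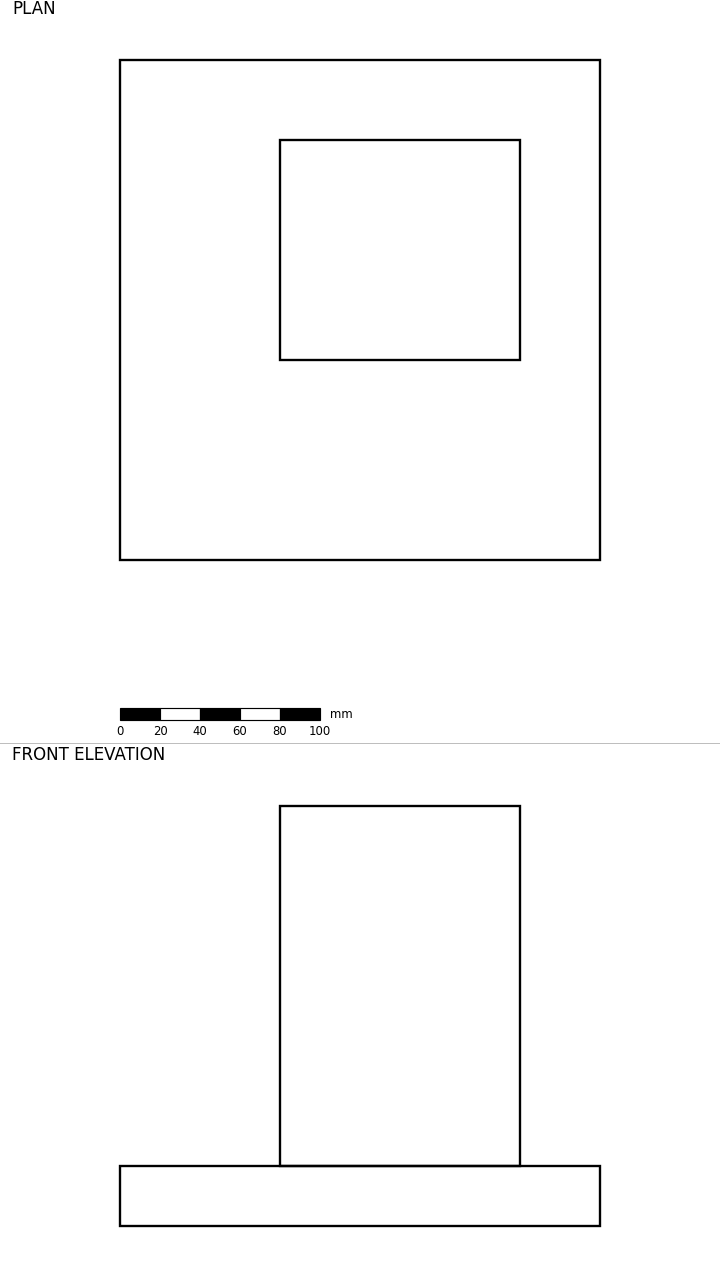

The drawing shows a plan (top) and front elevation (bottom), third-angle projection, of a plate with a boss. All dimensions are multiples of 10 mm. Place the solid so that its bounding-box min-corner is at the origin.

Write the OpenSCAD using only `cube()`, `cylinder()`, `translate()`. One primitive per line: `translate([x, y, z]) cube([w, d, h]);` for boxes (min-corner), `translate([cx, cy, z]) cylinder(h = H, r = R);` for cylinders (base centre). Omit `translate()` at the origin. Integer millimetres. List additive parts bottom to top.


cube([240, 250, 30]);
translate([80, 100, 30]) cube([120, 110, 180]);
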